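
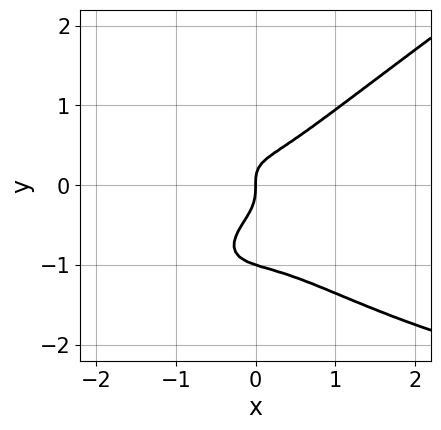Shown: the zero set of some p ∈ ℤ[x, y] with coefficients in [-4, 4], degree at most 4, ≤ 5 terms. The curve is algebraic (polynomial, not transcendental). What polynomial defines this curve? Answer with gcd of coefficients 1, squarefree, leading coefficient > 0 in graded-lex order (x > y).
First, the degree is 4 — the shape is more complex than any degree-3 curve.
Then, reading off the gridlines: among the integer gridlines, it crosses the y-axis at y ∈ {-1, 0}; it meets the x-axis at x = 0 (among the integer gridlines).
Finally, assembling these constraints gives the stated polynomial.

x^3*y - 3*y^4 + 3*x^3 - 3*y^3 + x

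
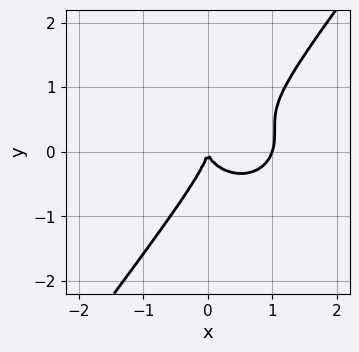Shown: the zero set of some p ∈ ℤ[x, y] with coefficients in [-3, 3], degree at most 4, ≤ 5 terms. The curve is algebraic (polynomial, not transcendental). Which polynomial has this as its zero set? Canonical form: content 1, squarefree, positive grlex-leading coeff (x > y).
3*x^3 - x^2*y + 3*x*y^2 - 3*y^3 - 3*x^2

deg p = 3. The shape is more complex than any degree-2 curve.
Observable constraints: among the integer gridlines, it crosses the x-axis at x ∈ {0, 1}; it crosses the y-axis at the gridline y = 0.
Solving for integer coefficients yields p as stated.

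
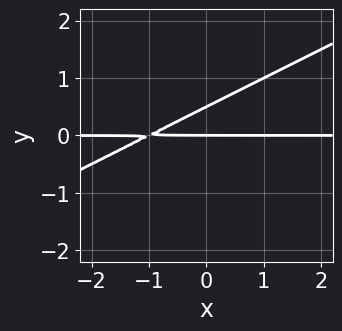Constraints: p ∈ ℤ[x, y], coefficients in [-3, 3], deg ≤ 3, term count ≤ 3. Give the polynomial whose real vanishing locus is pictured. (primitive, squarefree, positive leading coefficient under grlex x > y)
x*y - 2*y^2 + y

(a) The degree is 2 — a generic line meets the curve in up to 2 points.
(b) Observable constraints: the visible x-axis segment lies entirely on the curve; one y-axis crossing is at y = 0.
(c) Solving for integer coefficients yields p as stated.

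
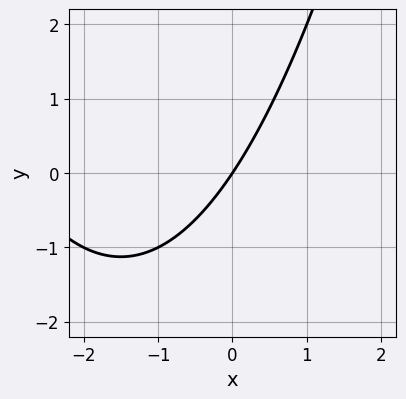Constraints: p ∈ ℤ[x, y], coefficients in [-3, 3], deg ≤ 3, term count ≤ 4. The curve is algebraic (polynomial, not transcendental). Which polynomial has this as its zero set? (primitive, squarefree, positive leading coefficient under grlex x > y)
First, deg p = 2.
Then, from the axis intercepts and sections: it meets the y-axis at y = 0 (among the integer gridlines); it meets the x-axis at x = 0 (among the integer gridlines).
Finally, together with the visible shape, these determine p as stated.

x^2 + 3*x - 2*y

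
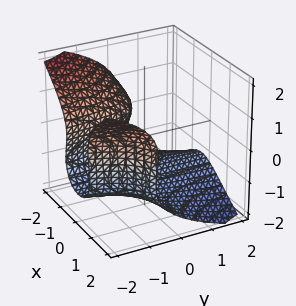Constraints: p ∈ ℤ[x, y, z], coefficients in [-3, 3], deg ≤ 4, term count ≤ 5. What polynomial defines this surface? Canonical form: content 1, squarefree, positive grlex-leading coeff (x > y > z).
2*x^2*y + 2*z^3 + 2*x - z + 2

Degree: a generic line meets the surface in up to 3 points, so deg p = 3.
Reading off the gridlines: it misses every integer gridline on the y-axis; it meets the x-axis at x = -1 (among the integer gridlines).
The integer polynomial consistent with all of this is the stated p.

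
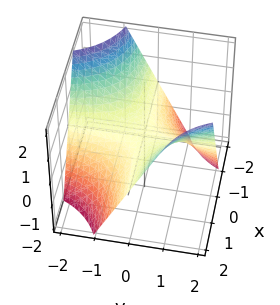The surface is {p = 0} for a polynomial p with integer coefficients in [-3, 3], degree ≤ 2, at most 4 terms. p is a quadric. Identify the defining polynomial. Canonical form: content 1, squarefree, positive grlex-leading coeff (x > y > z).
x*y - z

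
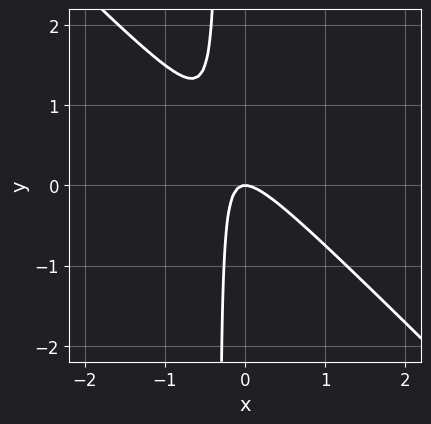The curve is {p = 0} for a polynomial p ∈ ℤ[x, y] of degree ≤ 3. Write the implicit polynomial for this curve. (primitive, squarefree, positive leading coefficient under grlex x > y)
3*x^2 + 3*x*y + y

The degree is 2 — no degree-1 curve has this shape.
Reading off the gridlines: it meets the x-axis at x = 0 (among the integer gridlines); it meets the y-axis at y = 0 (among the integer gridlines).
Putting this together gives p.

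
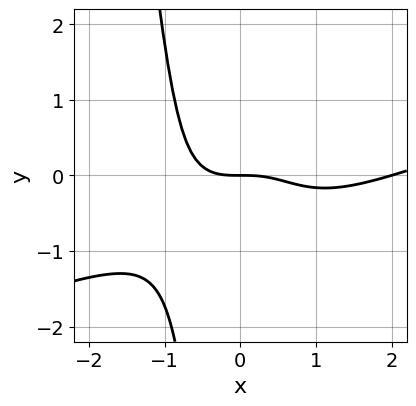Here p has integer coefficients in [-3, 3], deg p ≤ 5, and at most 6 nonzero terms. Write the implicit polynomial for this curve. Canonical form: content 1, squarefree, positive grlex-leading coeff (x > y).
x^4 - 3*x^3*y - 2*x^3 + x*y^2 - 3*y

deg p = 4. The shape is more complex than any degree-3 curve.
Observable constraints: it meets the y-axis at y = 0 (among the integer gridlines); the x-axis gridline crossings are at x ∈ {0, 2}.
Matching integer coefficients to the picture gives p.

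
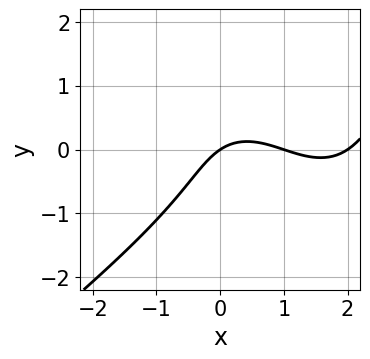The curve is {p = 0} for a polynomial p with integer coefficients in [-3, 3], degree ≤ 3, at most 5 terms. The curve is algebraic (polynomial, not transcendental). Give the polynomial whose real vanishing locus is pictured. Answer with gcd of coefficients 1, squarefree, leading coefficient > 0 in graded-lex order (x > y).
x^3 - 2*y^3 - 3*x^2 + 2*x - 3*y

1. Degree: no degree-2 curve has this shape, so deg p = 3.
2. Observable constraints: it meets the y-axis at y = 0 (among the integer gridlines); among the integer gridlines, it crosses the x-axis at x ∈ {0, 1, 2}.
3. Assembling these constraints gives the stated polynomial.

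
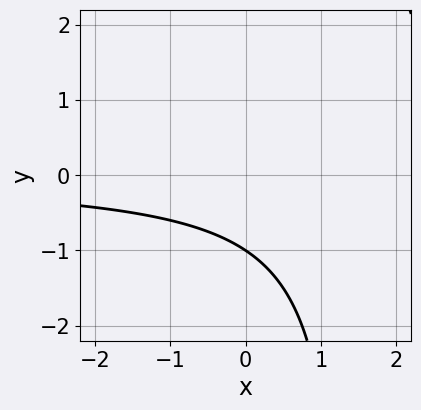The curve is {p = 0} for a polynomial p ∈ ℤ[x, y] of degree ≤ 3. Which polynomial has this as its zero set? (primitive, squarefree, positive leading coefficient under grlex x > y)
deg p = 2.
From the visible intercepts: it crosses the y-axis at the gridline y = -1; the curve avoids every integer x-axis point in the box.
The integer polynomial consistent with all of this is the stated p.

2*x*y - 3*y - 3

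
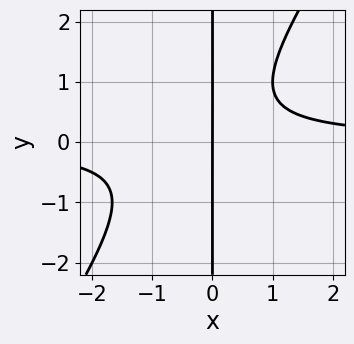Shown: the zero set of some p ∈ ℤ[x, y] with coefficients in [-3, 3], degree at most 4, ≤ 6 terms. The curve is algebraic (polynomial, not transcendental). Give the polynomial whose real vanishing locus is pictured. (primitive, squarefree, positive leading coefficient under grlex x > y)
3*x^2*y - 2*x*y^2 + x*y - 2*x

deg p = 3. A generic line meets the curve in up to 3 points.
Checking where it meets the axes: it meets the x-axis at x = 0 (among the integer gridlines); every point of the y-axis in the box is on the curve.
Matching integer coefficients to the picture gives p.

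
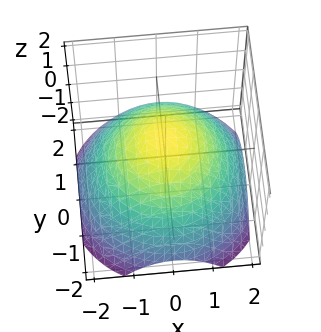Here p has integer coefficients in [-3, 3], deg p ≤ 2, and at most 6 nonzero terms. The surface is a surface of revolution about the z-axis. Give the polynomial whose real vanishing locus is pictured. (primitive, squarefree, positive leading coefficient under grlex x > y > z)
x^2 + y^2 + 2*z - 2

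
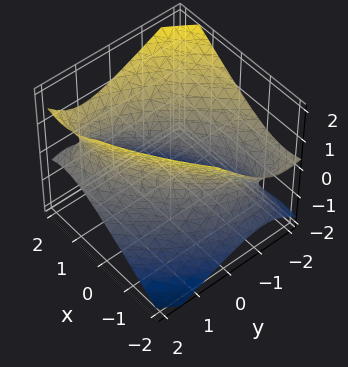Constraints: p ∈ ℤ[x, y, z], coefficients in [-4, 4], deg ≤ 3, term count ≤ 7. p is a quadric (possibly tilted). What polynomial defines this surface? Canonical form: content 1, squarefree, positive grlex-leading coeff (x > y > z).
2*x^2 - 3*x*y + 2*y^2 + 2*y*z - 3*z^2 - 3

(a) The degree is 2 — no degree-1 surface has this shape.
(b) From the visible intercepts: no z-intercept at any integer in the box.
(c) Matching integer coefficients to the picture gives p.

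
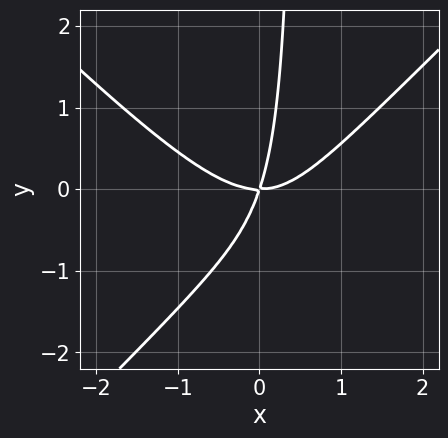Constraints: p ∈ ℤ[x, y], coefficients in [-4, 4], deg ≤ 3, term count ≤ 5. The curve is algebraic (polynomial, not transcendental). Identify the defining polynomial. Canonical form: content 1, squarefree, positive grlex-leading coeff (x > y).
The degree is 3 — a generic line meets the curve in up to 3 points.
From the visible intercepts: one x-axis crossing is at x = 0; it meets the y-axis at y = 0 (among the integer gridlines).
Assembling these constraints gives the stated polynomial.

2*x^3 - 2*x*y^2 - 3*x*y + y^2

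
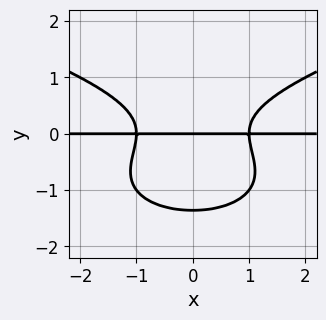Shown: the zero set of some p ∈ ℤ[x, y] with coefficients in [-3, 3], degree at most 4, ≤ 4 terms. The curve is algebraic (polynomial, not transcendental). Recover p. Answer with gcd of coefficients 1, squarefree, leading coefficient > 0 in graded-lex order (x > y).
(a) Degree: no degree-3 curve has this shape, so deg p = 4.
(b) Symmetries: mirror symmetry x ↦ −x ⇒ only even powers of x.
(c) Observable constraints: it meets the y-axis at y = 0 (among the integer gridlines); every point of the x-axis in the box is on the curve.
(d) Matching integer coefficients to the picture gives p.

3*y^4 - 2*x^2*y + 3*y^3 + 2*y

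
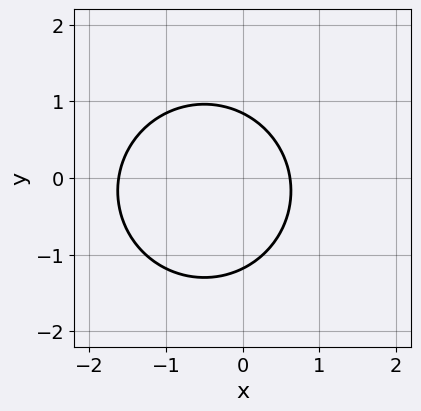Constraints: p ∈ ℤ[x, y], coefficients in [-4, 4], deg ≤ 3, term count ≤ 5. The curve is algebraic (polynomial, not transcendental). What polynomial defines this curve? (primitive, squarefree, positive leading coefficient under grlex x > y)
First, the degree is 2 — no degree-1 curve has this shape.
Finally, the integer polynomial consistent with all of this is the stated p.

3*x^2 + 3*y^2 + 3*x + y - 3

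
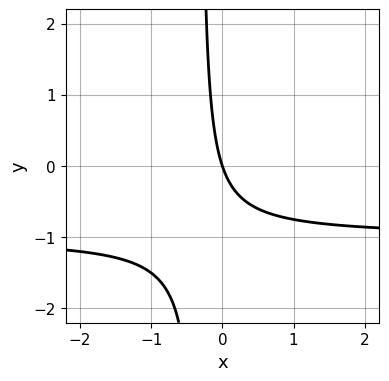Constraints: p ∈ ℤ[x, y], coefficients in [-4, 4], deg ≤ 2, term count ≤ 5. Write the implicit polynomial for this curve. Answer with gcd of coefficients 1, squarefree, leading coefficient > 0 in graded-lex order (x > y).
First, degree: the shape is more complex than any degree-1 curve, so deg p = 2.
Then, from the axis intercepts and sections: one y-axis crossing is at y = 0; it crosses the x-axis at the gridline x = 0.
Finally, fitting integer coefficients to these (and the overall shape) gives p.

3*x*y + 3*x + y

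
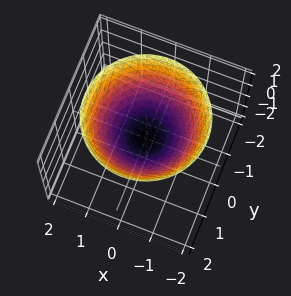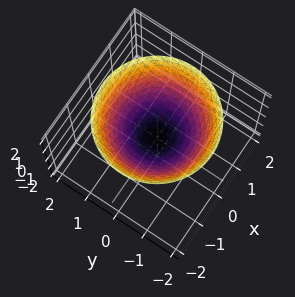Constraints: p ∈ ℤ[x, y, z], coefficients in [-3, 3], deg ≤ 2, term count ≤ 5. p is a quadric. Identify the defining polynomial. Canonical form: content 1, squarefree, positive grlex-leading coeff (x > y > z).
2*x^2 + 2*y^2 - 3*z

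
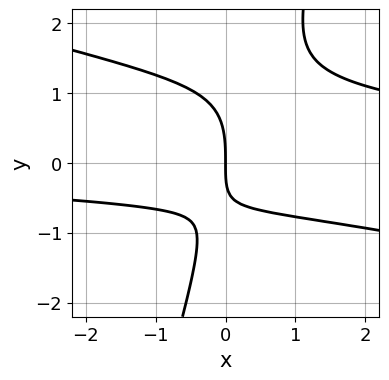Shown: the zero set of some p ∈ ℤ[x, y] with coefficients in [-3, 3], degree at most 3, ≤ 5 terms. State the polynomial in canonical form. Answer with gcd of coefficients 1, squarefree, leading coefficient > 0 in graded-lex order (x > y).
First, degree: the shape is more complex than any degree-2 curve, so deg p = 3.
Next, observable constraints: one x-axis crossing is at x = 0; one y-axis crossing is at y = 0.
Finally, fitting integer coefficients to these (and the overall shape) gives p.

x^2*y + 3*x*y^2 - y^3 - 2*x*y - 3*x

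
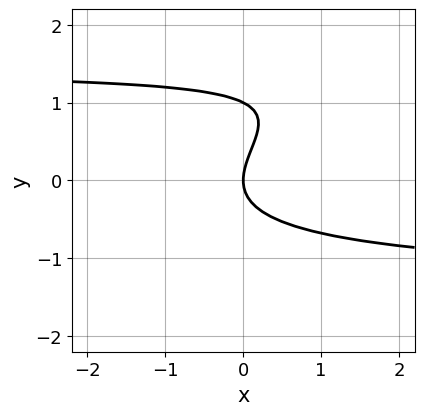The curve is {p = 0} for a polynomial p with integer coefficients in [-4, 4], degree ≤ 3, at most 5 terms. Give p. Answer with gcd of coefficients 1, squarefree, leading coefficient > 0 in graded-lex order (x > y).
(a) Degree: a generic line meets the curve in up to 3 points, so deg p = 3.
(b) From the visible intercepts: the y-axis gridline crossings are at y ∈ {0, 1}; it crosses the x-axis at the gridline x = 0.
(c) Assembling these constraints gives the stated polynomial.

x*y^2 - 2*y^3 + 2*y^2 - 2*x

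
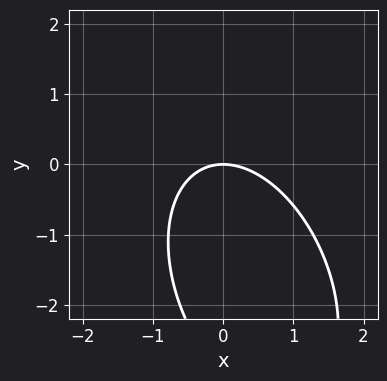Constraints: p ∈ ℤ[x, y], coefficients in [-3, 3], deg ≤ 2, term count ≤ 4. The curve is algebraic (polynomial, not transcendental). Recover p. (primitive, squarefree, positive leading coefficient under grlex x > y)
(a) The degree is 2 — a generic line meets the curve in up to 2 points.
(b) From the visible intercepts: it crosses the x-axis at the gridline x = 0; it meets the y-axis at y = 0 (among the integer gridlines).
(c) Together with the visible shape, these determine p as stated.

2*x^2 + x*y + y^2 + 3*y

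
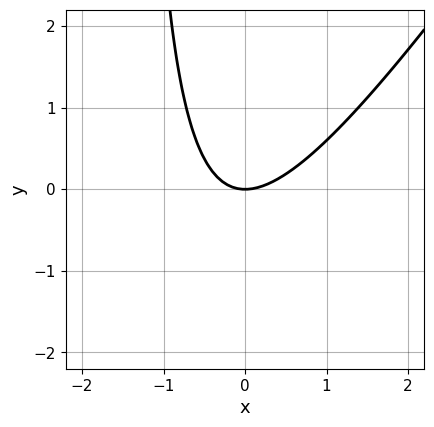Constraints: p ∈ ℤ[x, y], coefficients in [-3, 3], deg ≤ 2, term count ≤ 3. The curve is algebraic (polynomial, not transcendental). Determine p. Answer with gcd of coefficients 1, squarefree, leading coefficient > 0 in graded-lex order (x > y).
3*x^2 - 2*x*y - 3*y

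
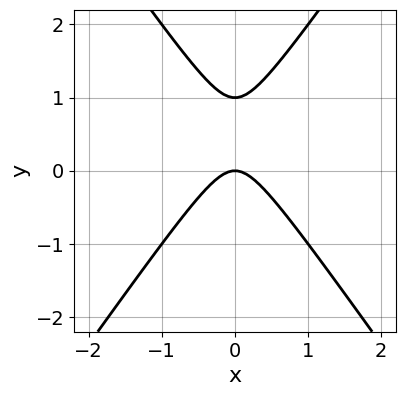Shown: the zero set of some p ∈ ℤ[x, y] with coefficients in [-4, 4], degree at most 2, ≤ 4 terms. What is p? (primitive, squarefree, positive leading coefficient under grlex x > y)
(a) The degree is 2 — a generic line meets the curve in up to 2 points.
(b) Symmetries: the x ↦ −x reflection is a symmetry, so x appears only in even powers.
(c) Reading off the gridlines: it meets the x-axis at x = 0 (among the integer gridlines); among the integer gridlines, it crosses the y-axis at y ∈ {0, 1}.
(d) Matching integer coefficients to the picture gives p.

2*x^2 - y^2 + y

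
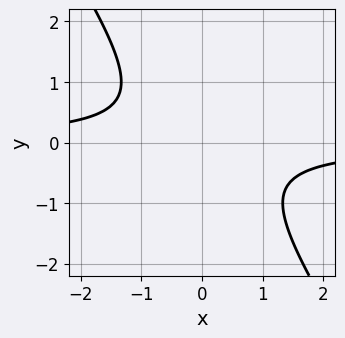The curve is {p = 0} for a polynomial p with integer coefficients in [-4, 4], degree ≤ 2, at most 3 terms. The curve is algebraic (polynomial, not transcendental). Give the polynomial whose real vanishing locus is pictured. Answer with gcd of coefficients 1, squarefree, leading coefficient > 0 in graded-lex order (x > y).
3*x*y + 2*y^2 + 2

1. Degree: no degree-1 curve has this shape, so deg p = 2.
2. From the axis intercepts and sections: no y-intercept at any integer in the box; it misses every integer gridline on the x-axis.
3. Matching integer coefficients to the picture gives p.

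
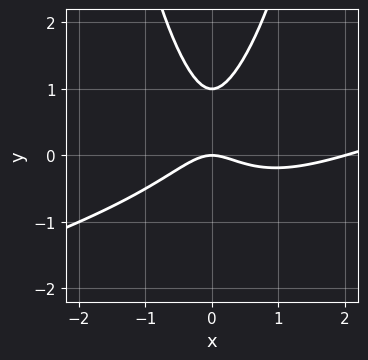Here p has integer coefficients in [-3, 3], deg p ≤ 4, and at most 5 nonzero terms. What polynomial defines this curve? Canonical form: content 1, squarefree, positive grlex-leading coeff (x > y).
x^3 - 3*x^2*y - 2*x^2 + 2*y^2 - 2*y

First, deg p = 3. The shape is more complex than any degree-2 curve.
Then, reading off the gridlines: among the integer gridlines, it crosses the x-axis at x ∈ {0, 2}; the y-axis gridline crossings are at y ∈ {0, 1}.
Finally, putting this together gives p.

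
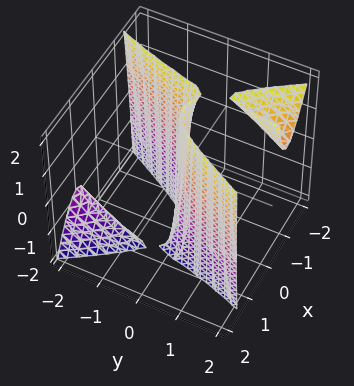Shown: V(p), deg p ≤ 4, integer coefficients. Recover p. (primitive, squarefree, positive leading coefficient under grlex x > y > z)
3*x^3 + x^2*z - x*y^2 - x*y*z - 2*y

First, there are 3 components. Treating them together as one polynomial.
Next, the degree is 3 — no degree-2 surface has this shape.
Then, reading off the gridlines: it crosses the y-axis at the gridline y = 0; it meets the x-axis at x = 0 (among the integer gridlines); the visible z-axis segment lies entirely on the surface.
Finally, matching integer coefficients to the picture gives p.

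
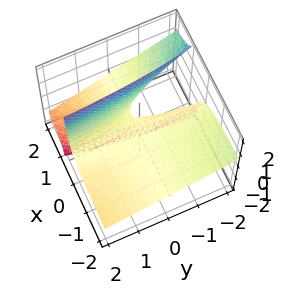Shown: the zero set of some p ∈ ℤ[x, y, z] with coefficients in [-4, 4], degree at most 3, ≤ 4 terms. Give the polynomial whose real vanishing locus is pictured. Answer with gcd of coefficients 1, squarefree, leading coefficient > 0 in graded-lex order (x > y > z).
First, degree: a generic line meets the surface in up to 2 points, so deg p = 2.
Next, from the visible intercepts: the visible x-axis segment lies entirely on the surface; it meets the z-axis at z = 0 (among the integer gridlines); the visible y-axis segment lies entirely on the surface.
Finally, the integer polynomial consistent with all of this is the stated p.

x*y + 3*x*z - 2*z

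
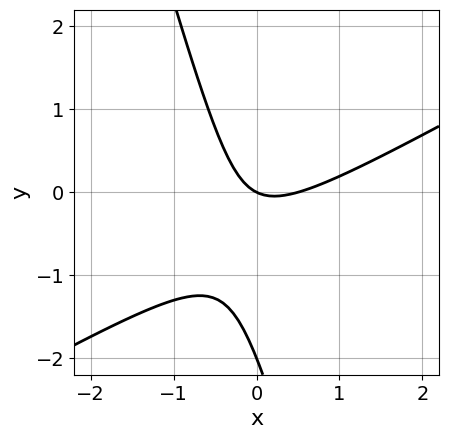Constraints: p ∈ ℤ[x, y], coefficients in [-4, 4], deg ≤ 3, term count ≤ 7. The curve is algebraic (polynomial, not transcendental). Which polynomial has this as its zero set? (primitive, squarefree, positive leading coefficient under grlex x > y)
(a) Degree: a generic line meets the curve in up to 2 points, so deg p = 2.
(b) Reading off the gridlines: the y-axis gridline crossings are at y ∈ {-2, 0}; it meets the x-axis at x = 0 (among the integer gridlines).
(c) The integer polynomial consistent with all of this is the stated p.

2*x^2 - 3*x*y - y^2 - x - 2*y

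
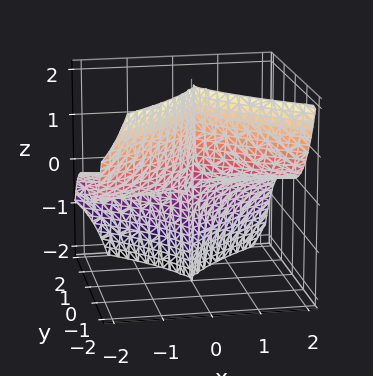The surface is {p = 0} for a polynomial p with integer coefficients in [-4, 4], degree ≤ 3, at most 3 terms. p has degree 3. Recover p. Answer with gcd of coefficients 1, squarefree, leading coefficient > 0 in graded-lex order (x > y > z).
1. Degree: the shape is more complex than any degree-2 surface, so deg p = 3.
2. Against the integer gridlines: it meets the y-axis at y = 0 (among the integer gridlines); the visible x-axis segment lies entirely on the surface; every point of the z-axis in the box is on the surface.
3. Together with the visible shape, these determine p as stated.

3*x^2*z + 2*y^3 + x*y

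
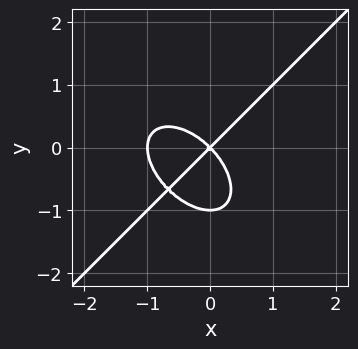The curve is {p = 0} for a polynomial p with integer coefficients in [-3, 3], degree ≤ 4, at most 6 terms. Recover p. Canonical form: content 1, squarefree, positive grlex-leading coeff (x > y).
x^3 - y^3 + x^2 - y^2

First, degree: the shape is more complex than any degree-2 curve, so deg p = 3.
Then, checking where it meets the axes: the x-axis gridline crossings are at x ∈ {-1, 0}; among the integer gridlines, it crosses the y-axis at y ∈ {-1, 0}.
Finally, matching integer coefficients to the picture gives p.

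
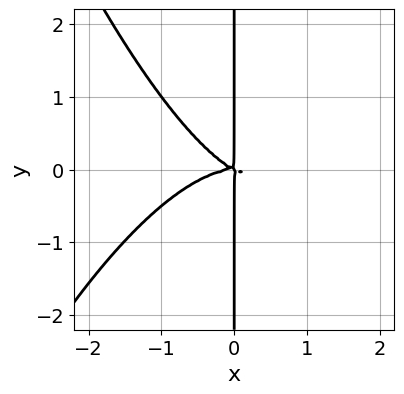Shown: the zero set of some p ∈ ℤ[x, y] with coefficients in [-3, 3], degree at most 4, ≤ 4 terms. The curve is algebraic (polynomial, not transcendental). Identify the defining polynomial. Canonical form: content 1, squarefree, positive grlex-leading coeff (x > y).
x^4 + x^2*y + 2*x*y^2

(a) deg p = 4. No degree-3 curve has this shape.
(b) From the visible intercepts: the visible y-axis segment lies entirely on the curve.
(c) Matching integer coefficients to the picture gives p.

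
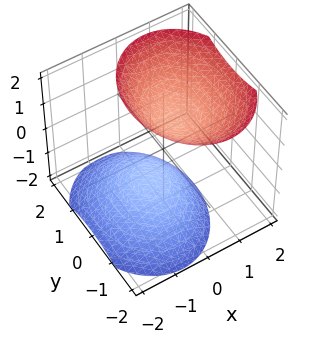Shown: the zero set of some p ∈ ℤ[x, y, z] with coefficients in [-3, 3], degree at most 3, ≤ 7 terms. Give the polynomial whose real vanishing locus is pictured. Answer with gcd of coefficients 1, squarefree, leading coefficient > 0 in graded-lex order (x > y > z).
3*x^2 - 2*x*z + 2*y^2 - 2*z^2 + 2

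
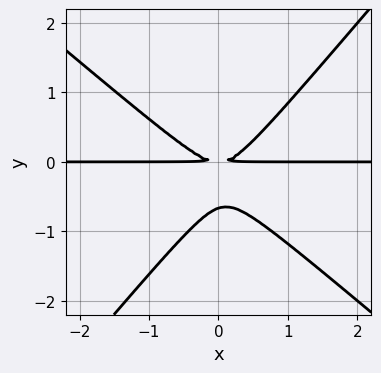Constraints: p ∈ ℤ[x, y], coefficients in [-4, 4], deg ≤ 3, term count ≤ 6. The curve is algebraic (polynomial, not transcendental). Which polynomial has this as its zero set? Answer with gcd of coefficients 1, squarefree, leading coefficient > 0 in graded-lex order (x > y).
The degree is 3 — a generic line meets the curve in up to 3 points.
From the visible intercepts: the visible x-axis segment lies entirely on the curve.
Fitting integer coefficients to these (and the overall shape) gives p.

3*x^2*y + x*y^2 - 3*y^3 - 2*y^2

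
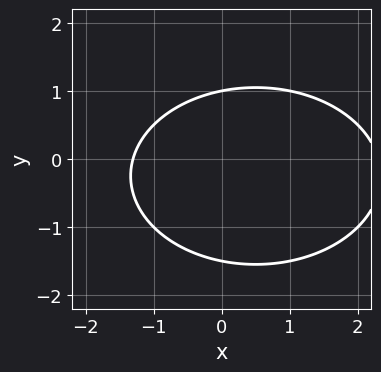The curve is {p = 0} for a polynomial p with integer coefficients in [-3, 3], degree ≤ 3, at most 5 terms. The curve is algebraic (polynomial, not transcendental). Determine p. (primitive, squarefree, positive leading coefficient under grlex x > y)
First, deg p = 2.
Next, reading off the gridlines: it crosses the y-axis at the gridline y = 1.
Finally, assembling these constraints gives the stated polynomial.

x^2 + 2*y^2 - x + y - 3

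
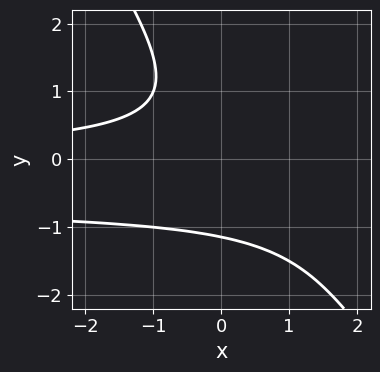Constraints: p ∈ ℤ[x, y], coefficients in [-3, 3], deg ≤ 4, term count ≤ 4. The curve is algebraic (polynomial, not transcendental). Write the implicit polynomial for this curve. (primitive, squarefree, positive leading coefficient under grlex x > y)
First, the degree is 3 — the shape is more complex than any degree-2 curve.
Then, reading off the gridlines: the curve avoids every integer x-axis point in the box.
Finally, assembling these constraints gives the stated polynomial.

3*x*y^2 + 2*y^3 + 2*x*y + 3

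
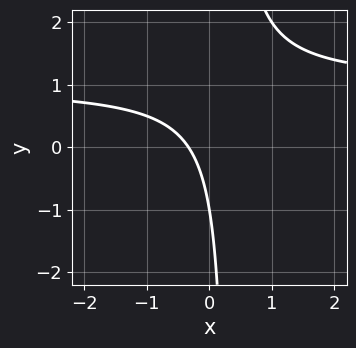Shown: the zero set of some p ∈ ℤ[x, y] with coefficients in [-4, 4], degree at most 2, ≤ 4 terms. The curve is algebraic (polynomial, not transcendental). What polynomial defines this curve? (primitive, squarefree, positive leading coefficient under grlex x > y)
Degree: a generic line meets the curve in up to 2 points, so deg p = 2.
From the axis intercepts and sections: it meets the y-axis at y = -1 (among the integer gridlines).
Putting this together gives p.

3*x*y - 3*x - y - 1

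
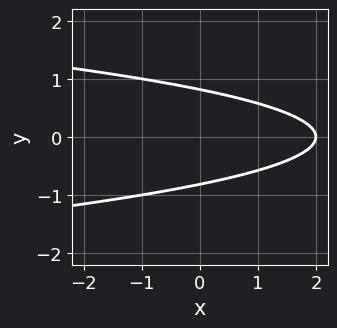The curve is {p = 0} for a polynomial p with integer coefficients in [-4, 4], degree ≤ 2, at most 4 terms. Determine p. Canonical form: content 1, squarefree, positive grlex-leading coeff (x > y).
(a) deg p = 2. The shape is more complex than any degree-1 curve.
(b) Symmetries: it's symmetric under y → −y, forcing even powers of y.
(c) From the axis intercepts and sections: it meets the x-axis at x = 2 (among the integer gridlines).
(d) Fitting integer coefficients to these (and the overall shape) gives p.

3*y^2 + x - 2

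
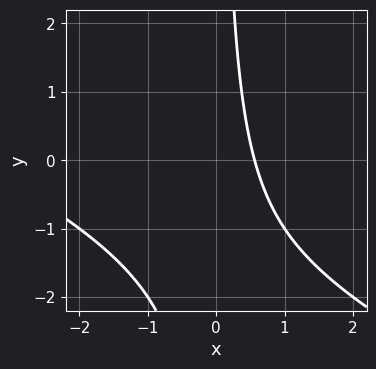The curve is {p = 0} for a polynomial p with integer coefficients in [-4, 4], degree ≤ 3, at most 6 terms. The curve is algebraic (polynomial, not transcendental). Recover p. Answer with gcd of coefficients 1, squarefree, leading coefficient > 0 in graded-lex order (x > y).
1. deg p = 2.
2. From the visible intercepts: the curve avoids every integer y-axis point in the box.
3. Solving for integer coefficients yields p as stated.

x^2 + 2*x*y + 3*x - 2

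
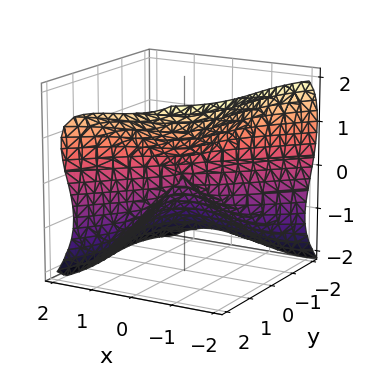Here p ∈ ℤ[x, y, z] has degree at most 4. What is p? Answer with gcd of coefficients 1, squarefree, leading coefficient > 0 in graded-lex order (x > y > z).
2*x^3 - 2*x^2*z - 2*y^3 + 3*z^3 + 2*x*y

First, deg p = 3. No degree-2 surface has this shape.
Then, observable constraints: it meets the x-axis at x = 0 (among the integer gridlines); one z-axis crossing is at z = 0.
Finally, solving for integer coefficients yields p as stated.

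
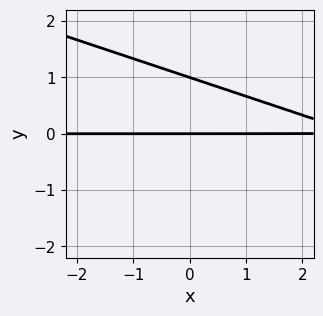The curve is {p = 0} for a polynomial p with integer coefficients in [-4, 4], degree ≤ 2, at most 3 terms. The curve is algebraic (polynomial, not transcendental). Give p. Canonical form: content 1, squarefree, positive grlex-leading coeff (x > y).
1. The degree is 2 — the shape is more complex than any degree-1 curve.
2. Observable constraints: among the integer gridlines, it crosses the y-axis at y ∈ {0, 1}; every point of the x-axis in the box is on the curve.
3. Fitting integer coefficients to these (and the overall shape) gives p.

x*y + 3*y^2 - 3*y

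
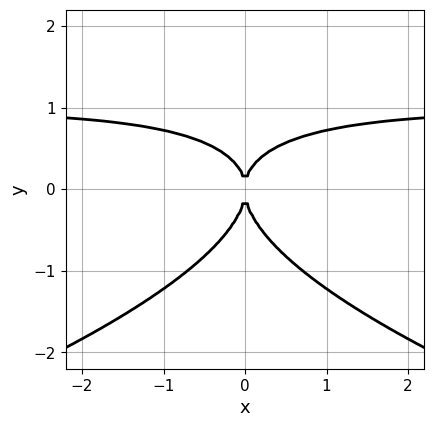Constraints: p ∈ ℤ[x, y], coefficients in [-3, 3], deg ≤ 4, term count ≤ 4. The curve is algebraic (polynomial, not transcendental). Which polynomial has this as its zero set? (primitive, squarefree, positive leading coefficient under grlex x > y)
First, the degree is 4 — no degree-3 curve has this shape.
Next, symmetries: it's symmetric under x → −x, forcing even powers of x.
Then, against the integer gridlines: it meets the y-axis at y = 0 (among the integer gridlines); it crosses the x-axis at the gridline x = 0.
Finally, solving for integer coefficients yields p as stated.

y^4 + x^2*y - x^2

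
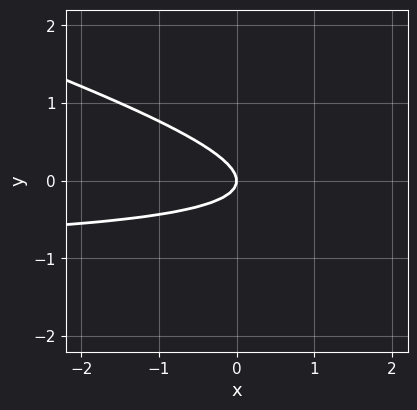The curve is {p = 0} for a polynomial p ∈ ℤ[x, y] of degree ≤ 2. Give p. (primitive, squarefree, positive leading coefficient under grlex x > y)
x*y + 3*y^2 + x

Degree: no degree-1 curve has this shape, so deg p = 2.
Observable constraints: it crosses the y-axis at the gridline y = 0; it meets the x-axis at x = 0 (among the integer gridlines).
The integer polynomial consistent with all of this is the stated p.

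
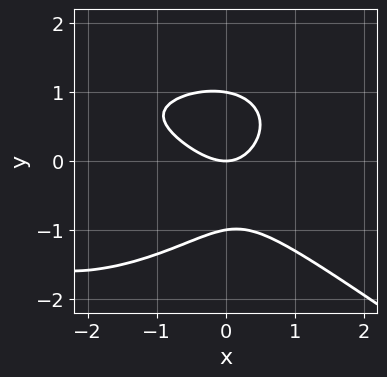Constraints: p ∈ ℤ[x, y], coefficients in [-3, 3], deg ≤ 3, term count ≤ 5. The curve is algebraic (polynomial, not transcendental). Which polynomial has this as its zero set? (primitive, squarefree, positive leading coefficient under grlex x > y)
First, the degree is 3 — no degree-2 curve has this shape.
Then, reading off the gridlines: among the integer gridlines, it crosses the y-axis at y ∈ {-1, 0, 1}; one x-axis crossing is at x = 0.
Finally, fitting integer coefficients to these (and the overall shape) gives p.

x^3 + 3*y^3 + 3*x^2 + x*y - 3*y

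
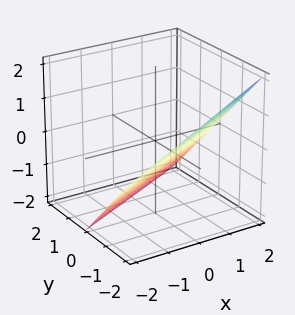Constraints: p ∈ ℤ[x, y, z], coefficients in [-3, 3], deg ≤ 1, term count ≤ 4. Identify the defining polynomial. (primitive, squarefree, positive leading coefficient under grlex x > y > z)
1. deg p = 1.
2. From the visible intercepts: one z-axis crossing is at z = -1; one y-axis crossing is at y = -1; it meets the x-axis at x = 2 (among the integer gridlines).
3. Assembling these constraints gives the stated polynomial.

x - 2*y - 2*z - 2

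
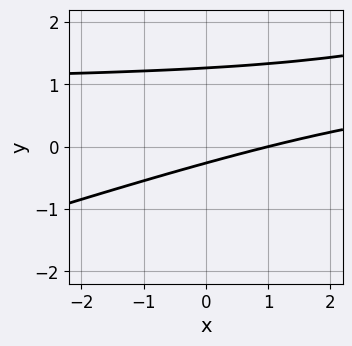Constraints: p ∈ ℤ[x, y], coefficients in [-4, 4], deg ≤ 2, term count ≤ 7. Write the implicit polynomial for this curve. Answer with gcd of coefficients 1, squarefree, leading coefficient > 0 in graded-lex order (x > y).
x*y - 3*y^2 - x + 3*y + 1

(a) The degree is 2 — a generic line meets the curve in up to 2 points.
(b) Against the integer gridlines: one x-axis crossing is at x = 1.
(c) Putting this together gives p.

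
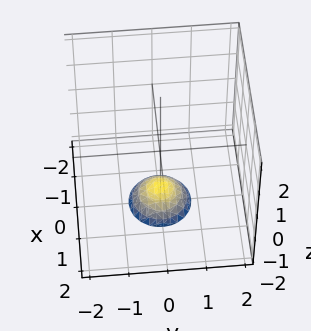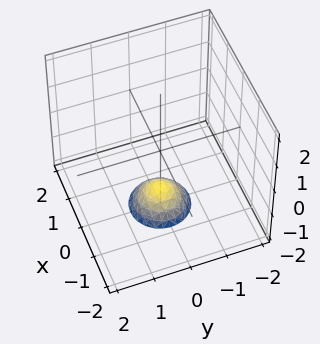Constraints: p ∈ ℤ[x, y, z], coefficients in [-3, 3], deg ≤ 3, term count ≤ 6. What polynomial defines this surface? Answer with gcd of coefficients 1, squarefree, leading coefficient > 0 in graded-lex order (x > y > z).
2*x^2 + 2*y^2 + 2*z + 3

1. The degree is 2 — a generic line meets the surface in up to 2 points.
2. By symmetry, the surface is invariant under rotation about z: p = q(x² + y², z).
3. Checking where it meets the axes: the surface avoids every integer y-axis point in the box; a circular section at z = -2 has radius between 0 and 1; no x-intercept at any integer in the box.
4. Matching integer coefficients to the picture gives p.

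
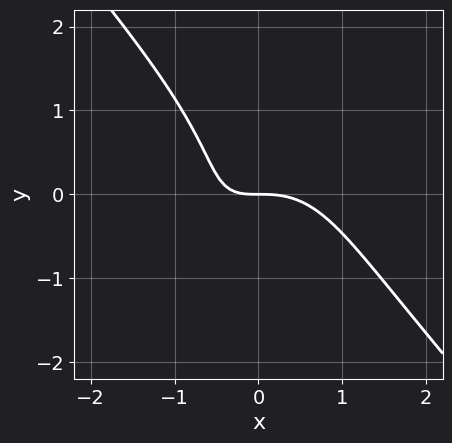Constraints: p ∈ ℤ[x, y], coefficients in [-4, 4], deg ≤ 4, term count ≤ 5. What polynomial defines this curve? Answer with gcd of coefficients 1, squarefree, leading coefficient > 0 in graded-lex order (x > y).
3*x^3 + 2*y^3 + 3*x*y + 3*y

deg p = 3.
Checking where it meets the axes: it meets the y-axis at y = 0 (among the integer gridlines); it meets the x-axis at x = 0 (among the integer gridlines).
Together with the visible shape, these determine p as stated.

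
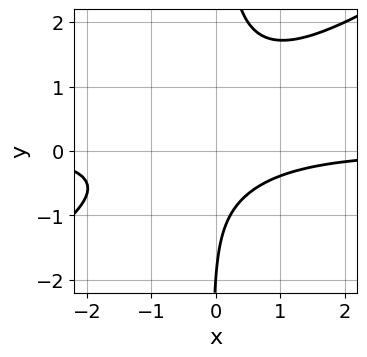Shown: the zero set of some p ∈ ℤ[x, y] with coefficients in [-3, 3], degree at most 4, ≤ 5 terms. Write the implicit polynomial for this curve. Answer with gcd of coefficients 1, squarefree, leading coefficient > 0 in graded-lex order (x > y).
2*x^2*y - 3*x*y^2 + x*y + y + 2

(a) Degree: the shape is more complex than any degree-2 curve, so deg p = 3.
(b) Reading off the gridlines: no x-intercept at any integer in the box; one y-axis crossing is at y = -2.
(c) Putting this together gives p.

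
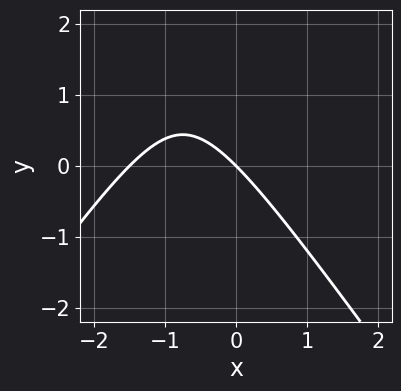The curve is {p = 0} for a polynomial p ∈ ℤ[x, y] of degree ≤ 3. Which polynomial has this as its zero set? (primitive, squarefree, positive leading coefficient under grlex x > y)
2*x^2 - y^2 + 3*x + 3*y

(a) Degree: a generic line meets the curve in up to 2 points, so deg p = 2.
(b) Reading off the gridlines: it crosses the x-axis at the gridline x = 0; it meets the y-axis at y = 0 (among the integer gridlines).
(c) Together with the visible shape, these determine p as stated.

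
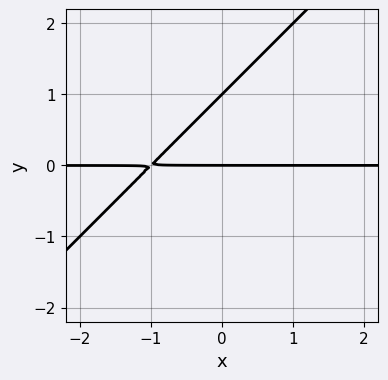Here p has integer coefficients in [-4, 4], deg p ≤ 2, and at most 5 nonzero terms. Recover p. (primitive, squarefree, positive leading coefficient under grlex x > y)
First, deg p = 2. A generic line meets the curve in up to 2 points.
Next, observable constraints: the visible x-axis segment lies entirely on the curve; the y-axis gridline crossings are at y ∈ {0, 1}.
Finally, assembling these constraints gives the stated polynomial.

x*y - y^2 + y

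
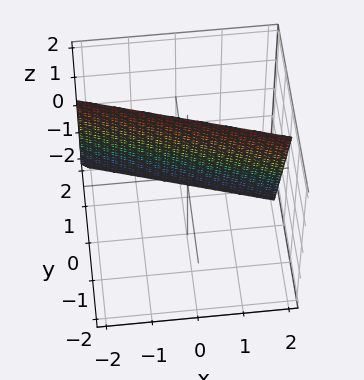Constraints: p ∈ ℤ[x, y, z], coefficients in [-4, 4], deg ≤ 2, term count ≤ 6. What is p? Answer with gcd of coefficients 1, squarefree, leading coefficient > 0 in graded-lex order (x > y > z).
x + 3*y + z - 2

1. deg p = 1.
2. From the visible intercepts: it meets the z-axis at z = 2 (among the integer gridlines); one x-axis crossing is at x = 2.
3. Putting this together gives p.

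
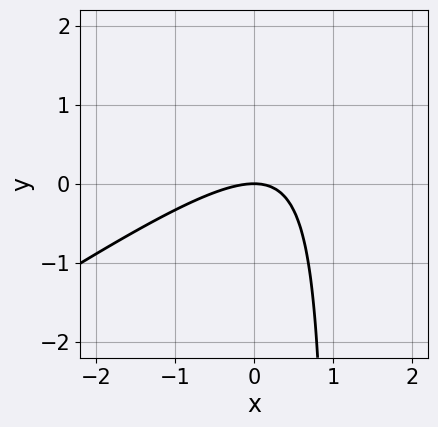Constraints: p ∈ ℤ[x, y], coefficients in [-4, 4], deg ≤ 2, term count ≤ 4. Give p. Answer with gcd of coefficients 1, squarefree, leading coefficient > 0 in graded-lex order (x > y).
Degree: no degree-1 curve has this shape, so deg p = 2.
Checking where it meets the axes: it meets the x-axis at x = 0 (among the integer gridlines); one y-axis crossing is at y = 0.
The integer polynomial consistent with all of this is the stated p.

2*x^2 - 3*x*y + 3*y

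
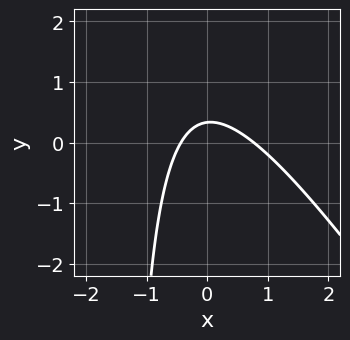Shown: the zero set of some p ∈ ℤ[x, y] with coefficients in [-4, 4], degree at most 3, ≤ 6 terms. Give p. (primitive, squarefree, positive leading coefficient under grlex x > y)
3*x^2 + 2*x*y - x + 3*y - 1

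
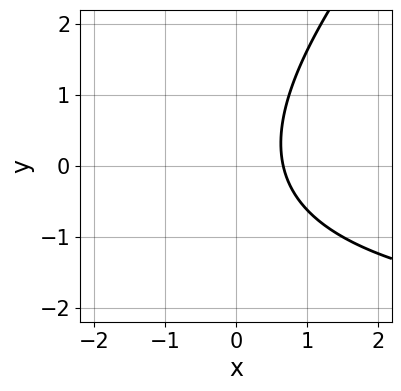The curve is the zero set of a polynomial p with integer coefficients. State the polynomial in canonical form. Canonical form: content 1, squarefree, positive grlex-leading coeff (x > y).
x*y - y^2 + 3*x - 2

1. Degree: a generic line meets the curve in up to 2 points, so deg p = 2.
2. Observable constraints: the curve avoids every integer y-axis point in the box.
3. Solving for integer coefficients yields p as stated.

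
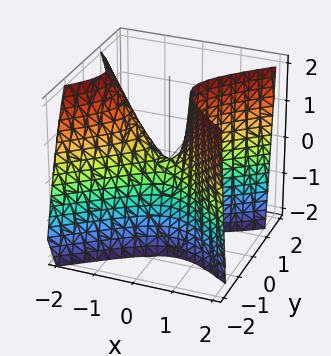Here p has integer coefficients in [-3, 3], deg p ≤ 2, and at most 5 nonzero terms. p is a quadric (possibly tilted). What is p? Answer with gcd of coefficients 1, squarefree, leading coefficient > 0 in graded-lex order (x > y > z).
2*x^2 + x*z - 3*y^2 - z

(a) The degree is 2 — a generic line meets the surface in up to 2 points.
(b) Observable constraints: it crosses the z-axis at the gridline z = 0; it meets the x-axis at x = 0 (among the integer gridlines); one y-axis crossing is at y = 0.
(c) Fitting integer coefficients to these (and the overall shape) gives p.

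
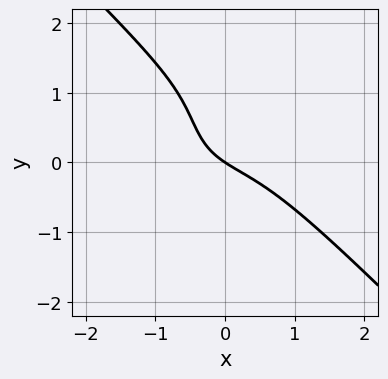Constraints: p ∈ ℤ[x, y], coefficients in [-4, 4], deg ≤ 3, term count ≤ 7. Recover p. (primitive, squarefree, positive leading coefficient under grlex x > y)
2*x^3 + 2*y^3 - 3*y^2 + 2*x + 3*y

(a) The degree is 3 — the shape is more complex than any degree-2 curve.
(b) From the visible intercepts: it crosses the y-axis at the gridline y = 0; it meets the x-axis at x = 0 (among the integer gridlines).
(c) Fitting integer coefficients to these (and the overall shape) gives p.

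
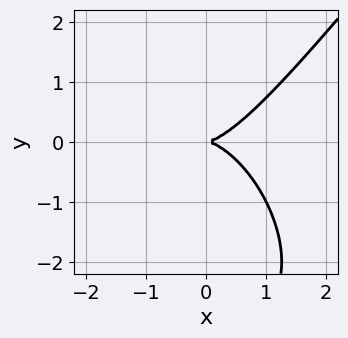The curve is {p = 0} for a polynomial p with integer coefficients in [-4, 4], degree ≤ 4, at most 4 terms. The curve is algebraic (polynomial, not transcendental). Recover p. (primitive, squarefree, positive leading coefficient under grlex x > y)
2*x^3 - y^3 - 3*y^2

First, the degree is 3 — the shape is more complex than any degree-2 curve.
Next, checking where it meets the axes: one y-axis crossing is at y = 0; it crosses the x-axis at the gridline x = 0.
Finally, together with the visible shape, these determine p as stated.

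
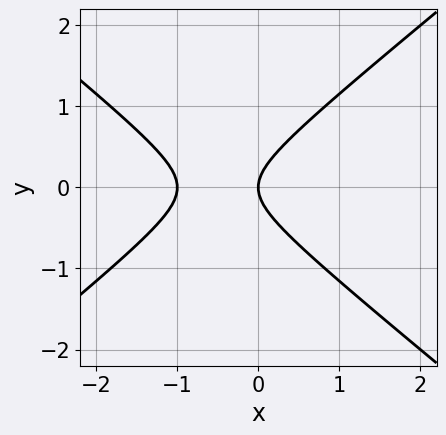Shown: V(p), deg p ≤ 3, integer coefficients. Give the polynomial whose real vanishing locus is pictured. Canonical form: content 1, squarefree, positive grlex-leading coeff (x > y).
First, degree: a generic line meets the curve in up to 2 points, so deg p = 2.
Then, symmetries: mirror symmetry y ↦ −y ⇒ only even powers of y.
Then, observable constraints: one y-axis crossing is at y = 0; the x-axis gridline crossings are at x ∈ {-1, 0}.
Finally, the integer polynomial consistent with all of this is the stated p.

2*x^2 - 3*y^2 + 2*x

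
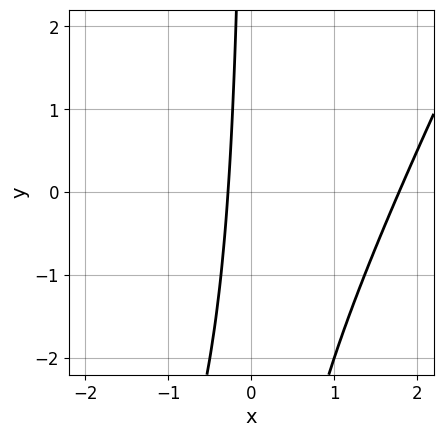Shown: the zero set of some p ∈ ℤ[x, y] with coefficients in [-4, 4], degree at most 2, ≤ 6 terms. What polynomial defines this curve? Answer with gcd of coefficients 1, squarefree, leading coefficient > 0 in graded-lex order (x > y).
2*x^2 - x*y - 3*x - 1

1. deg p = 2.
2. Reading off the gridlines: it misses every integer gridline on the y-axis.
3. Putting this together gives p.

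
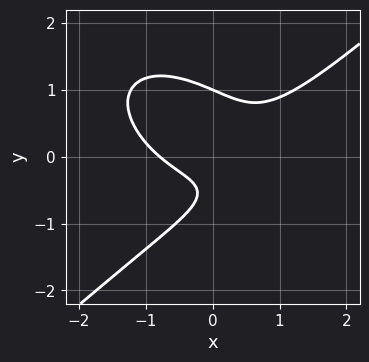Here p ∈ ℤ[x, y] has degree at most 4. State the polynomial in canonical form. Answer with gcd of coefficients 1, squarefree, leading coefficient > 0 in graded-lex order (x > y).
2*x^3 - 3*y^3 - 3*x*y + 2*y + 1

Degree: no degree-2 curve has this shape, so deg p = 3.
Reading off the gridlines: it crosses the y-axis at the gridline y = 1.
Fitting integer coefficients to these (and the overall shape) gives p.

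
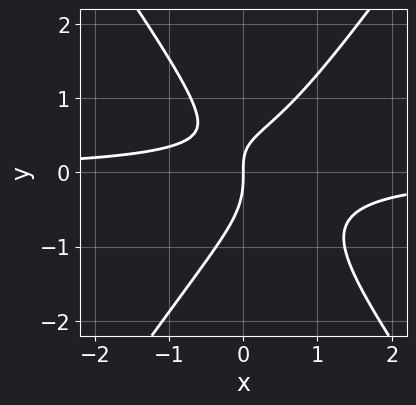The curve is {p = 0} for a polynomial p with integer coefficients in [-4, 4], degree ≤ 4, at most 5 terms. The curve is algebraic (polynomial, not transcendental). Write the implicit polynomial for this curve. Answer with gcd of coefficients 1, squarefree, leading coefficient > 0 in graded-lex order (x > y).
2*x^2*y - y^3 - x*y + x

(a) deg p = 3.
(b) Observable constraints: it crosses the y-axis at the gridline y = 0; one x-axis crossing is at x = 0.
(c) These observations pin down the coefficients.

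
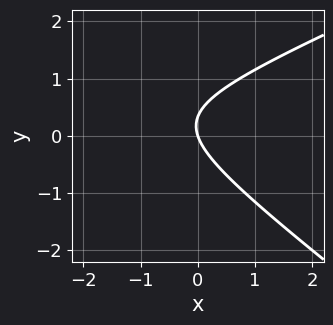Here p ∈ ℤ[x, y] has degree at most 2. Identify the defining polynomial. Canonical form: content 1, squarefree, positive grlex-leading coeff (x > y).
x^2 - x*y - 3*y^2 + 3*x + y

Degree: the shape is more complex than any degree-1 curve, so deg p = 2.
From the axis intercepts and sections: it meets the x-axis at x = 0 (among the integer gridlines); it crosses the y-axis at the gridline y = 0.
Matching integer coefficients to the picture gives p.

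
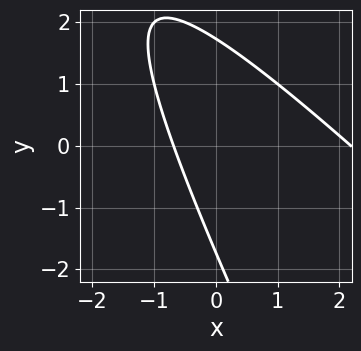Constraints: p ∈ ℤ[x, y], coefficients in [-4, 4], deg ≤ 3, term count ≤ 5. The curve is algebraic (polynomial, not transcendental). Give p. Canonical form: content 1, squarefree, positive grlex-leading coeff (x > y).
First, the degree is 2 — a generic line meets the curve in up to 2 points.
Finally, solving for integer coefficients yields p as stated.

2*x^2 + 3*x*y + y^2 - 3*x - 3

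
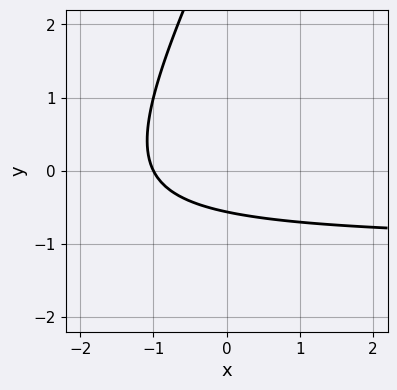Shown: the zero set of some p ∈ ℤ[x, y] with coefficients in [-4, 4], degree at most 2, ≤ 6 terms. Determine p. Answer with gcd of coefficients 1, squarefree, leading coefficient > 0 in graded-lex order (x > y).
2*x*y - y^2 + 2*x + 3*y + 2

First, the degree is 2 — a generic line meets the curve in up to 2 points.
Next, from the axis intercepts and sections: one x-axis crossing is at x = -1.
Finally, matching integer coefficients to the picture gives p.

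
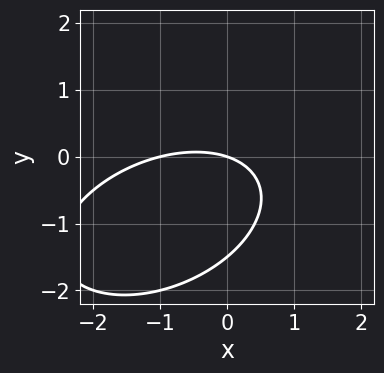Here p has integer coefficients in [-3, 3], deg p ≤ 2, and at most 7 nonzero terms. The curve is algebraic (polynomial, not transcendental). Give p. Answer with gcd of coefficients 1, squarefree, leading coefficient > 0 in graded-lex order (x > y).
1. The degree is 2 — no degree-1 curve has this shape.
2. From the visible intercepts: it crosses the y-axis at the gridline y = 0; the x-axis gridline crossings are at x ∈ {-1, 0}.
3. Assembling these constraints gives the stated polynomial.

x^2 - x*y + 2*y^2 + x + 3*y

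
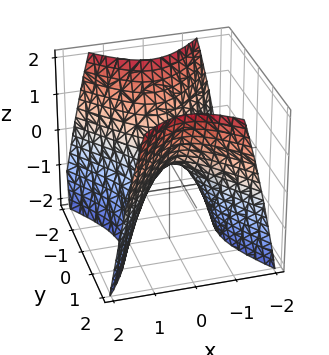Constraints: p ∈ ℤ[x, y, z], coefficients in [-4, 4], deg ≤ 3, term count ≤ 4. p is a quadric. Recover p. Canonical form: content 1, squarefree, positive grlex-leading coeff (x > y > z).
3*x^2 - 2*y^2 + 2*z

(a) The degree is 2 — a hyperbolic paraboloid; a quadric.
(b) Symmetries: the x ↦ −x reflection is a symmetry, so x appears only in even powers; it's symmetric under y → −y, forcing even powers of y.
(c) Checking where it meets the axes: it meets the x-axis at x = 0 (among the integer gridlines); it meets the z-axis at z = 0 (among the integer gridlines).
(d) Putting this together gives p.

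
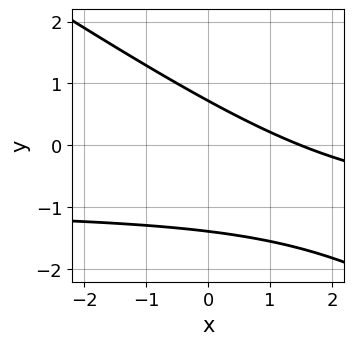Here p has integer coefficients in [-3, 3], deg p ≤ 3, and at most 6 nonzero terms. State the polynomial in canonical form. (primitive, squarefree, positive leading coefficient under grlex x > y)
2*x*y + 3*y^2 + 2*x + 2*y - 3

(a) Degree: no degree-1 curve has this shape, so deg p = 2.
(b) Matching integer coefficients to the picture gives p.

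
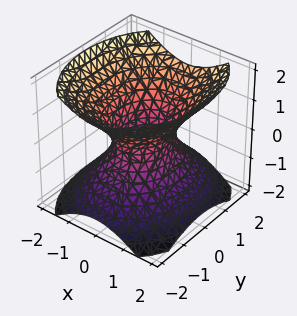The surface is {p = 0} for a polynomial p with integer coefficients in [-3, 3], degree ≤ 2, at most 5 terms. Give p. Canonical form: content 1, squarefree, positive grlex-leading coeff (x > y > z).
3*x^2 + 2*y^2 - 3*z^2 - 2

(a) Degree: one connected sheet with a waist; a quadric, so deg p = 2.
(b) Symmetries: the x ↦ −x reflection is a symmetry, so x appears only in even powers; mirror symmetry z ↦ −z ⇒ only even powers of z; mirror symmetry y ↦ −y ⇒ only even powers of y.
(c) Reading off the gridlines: among the integer gridlines, it crosses the y-axis at y ∈ {-1, 1}; no z-intercept at any integer in the box.
(d) Assembling these constraints gives the stated polynomial.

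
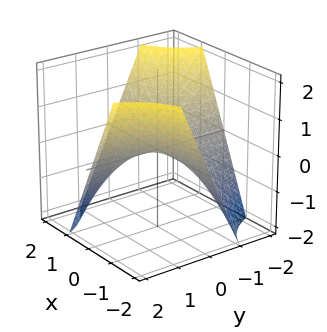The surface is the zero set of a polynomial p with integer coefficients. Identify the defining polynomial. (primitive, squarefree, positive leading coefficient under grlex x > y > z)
(a) Degree: a saddle surface; a quadric, so deg p = 2.
(b) Reading off the gridlines: the visible x-axis segment lies entirely on the surface; every point of the y-axis in the box is on the surface; it meets the z-axis at z = 0 (among the integer gridlines).
(c) Together with the visible shape, these determine p as stated.

x*y + z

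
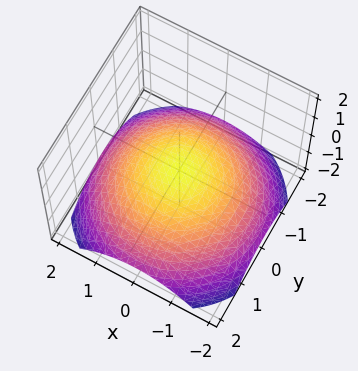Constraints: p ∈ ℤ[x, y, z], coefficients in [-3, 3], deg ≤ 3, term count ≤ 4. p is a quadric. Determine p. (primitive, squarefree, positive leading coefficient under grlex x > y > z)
Degree: a single bowl opening along one axis; a quadric, so deg p = 2.
Symmetries: the surface is invariant under rotation about z: p = q(x² + y², z).
Observable constraints: one x-axis crossing is at x = 0; a circular section at z = -1 has radius between 1 and 2.
Fitting integer coefficients to these (and the overall shape) gives p.

x^2 + y^2 + 3*z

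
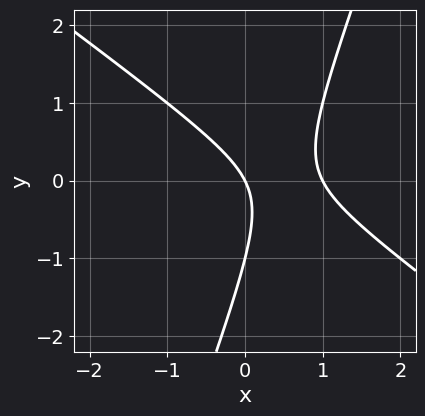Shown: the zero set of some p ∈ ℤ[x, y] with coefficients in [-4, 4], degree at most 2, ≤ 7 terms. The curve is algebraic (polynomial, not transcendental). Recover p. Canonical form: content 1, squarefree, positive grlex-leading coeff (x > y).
2*x^2 + 2*x*y - y^2 - 2*x - y

deg p = 2.
From the axis intercepts and sections: among the integer gridlines, it crosses the y-axis at y ∈ {-1, 0}; among the integer gridlines, it crosses the x-axis at x ∈ {0, 1}.
Putting this together gives p.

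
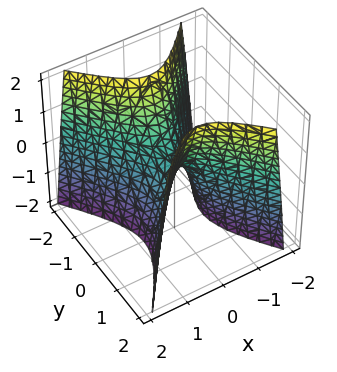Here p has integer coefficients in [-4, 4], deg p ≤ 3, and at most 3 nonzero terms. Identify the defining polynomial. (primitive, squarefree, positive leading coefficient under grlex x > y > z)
First, deg p = 2. A hyperbolic paraboloid; a quadric.
Next, symmetries: it's symmetric under x → −x, forcing even powers of x; mirror symmetry y ↦ −y ⇒ only even powers of y.
Then, against the integer gridlines: one x-axis crossing is at x = 0; one y-axis crossing is at y = 0; it meets the z-axis at z = 0 (among the integer gridlines).
Finally, fitting integer coefficients to these (and the overall shape) gives p.

3*x^2 - 2*y^2 + z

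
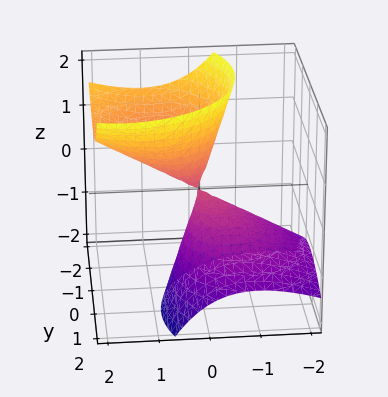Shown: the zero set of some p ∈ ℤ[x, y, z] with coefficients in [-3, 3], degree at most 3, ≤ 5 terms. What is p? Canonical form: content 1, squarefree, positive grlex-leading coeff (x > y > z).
2*x^2 - 3*x*z + 2*y^2 + 2*y*z - z^2

First, I count 2 distinct pieces. They look like related sheets of one shape, so recover p as a whole.
Next, deg p = 2. No degree-1 surface has this shape.
Next, reading off the gridlines: it crosses the z-axis at the gridline z = 0; it meets the x-axis at x = 0 (among the integer gridlines); it meets the y-axis at y = 0 (among the integer gridlines).
Finally, the integer polynomial consistent with all of this is the stated p.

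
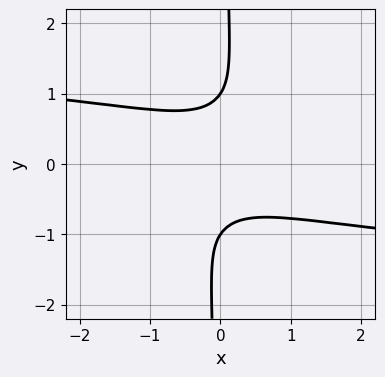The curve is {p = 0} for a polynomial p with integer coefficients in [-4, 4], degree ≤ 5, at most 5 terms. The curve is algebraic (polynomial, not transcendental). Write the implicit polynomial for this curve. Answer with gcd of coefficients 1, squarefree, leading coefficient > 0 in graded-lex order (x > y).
3*x*y^3 + x^2 - y^2 + 1

(a) The degree is 4 — a generic line meets the curve in up to 4 points.
(b) From the visible intercepts: it misses every integer gridline on the x-axis; among the integer gridlines, it crosses the y-axis at y ∈ {-1, 1}.
(c) Assembling these constraints gives the stated polynomial.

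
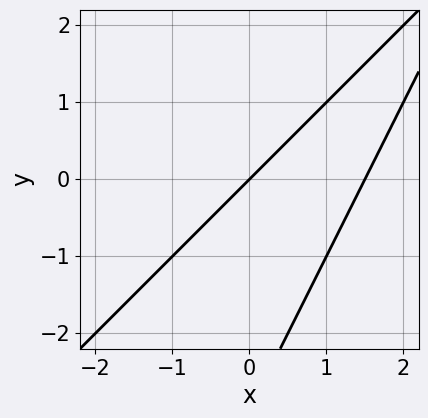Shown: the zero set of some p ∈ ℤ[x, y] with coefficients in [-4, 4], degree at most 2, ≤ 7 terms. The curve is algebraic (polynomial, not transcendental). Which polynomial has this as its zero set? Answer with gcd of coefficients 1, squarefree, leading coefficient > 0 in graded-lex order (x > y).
(a) deg p = 2.
(b) Against the integer gridlines: it crosses the y-axis at the gridline y = 0; one x-axis crossing is at x = 0.
(c) Solving for integer coefficients yields p as stated.

2*x^2 - 3*x*y + y^2 - 3*x + 3*y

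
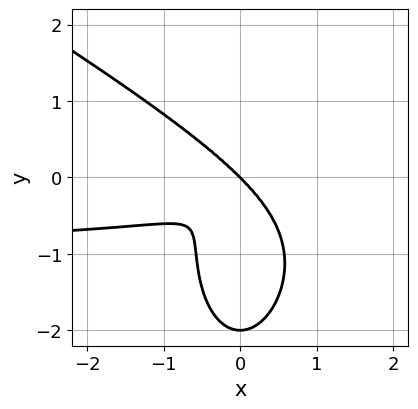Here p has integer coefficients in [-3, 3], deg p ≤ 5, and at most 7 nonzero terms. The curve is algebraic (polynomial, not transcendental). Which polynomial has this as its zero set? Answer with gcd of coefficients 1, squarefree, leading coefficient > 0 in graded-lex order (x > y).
(a) The degree is 4 — the shape is more complex than any degree-3 curve.
(b) From the visible intercepts: among the integer gridlines, it crosses the y-axis at y ∈ {-2, 0}; one x-axis crossing is at x = 0.
(c) Assembling these constraints gives the stated polynomial.

2*x^3*y + 3*x^2*y^2 + y^4 + 2*x^3 + 2*y^3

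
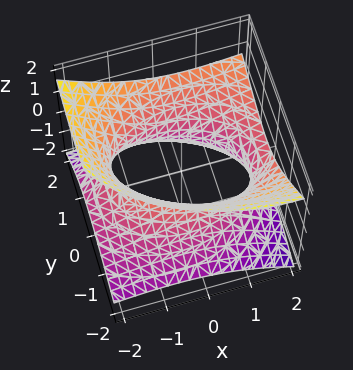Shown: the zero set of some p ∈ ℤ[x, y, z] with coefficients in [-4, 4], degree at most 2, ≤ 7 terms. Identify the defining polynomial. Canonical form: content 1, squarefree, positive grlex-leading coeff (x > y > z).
x^2 - 2*x*z + 2*y^2 - 2*y*z - 3*z^2 - 3

First, the degree is 2 — no degree-1 surface has this shape.
Next, reading off the gridlines: the surface avoids every integer z-axis point in the box.
Finally, putting this together gives p.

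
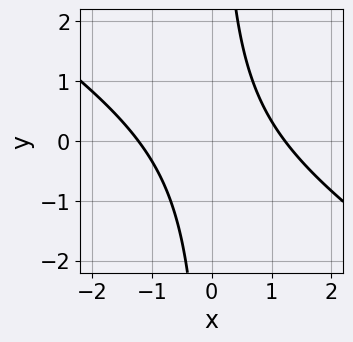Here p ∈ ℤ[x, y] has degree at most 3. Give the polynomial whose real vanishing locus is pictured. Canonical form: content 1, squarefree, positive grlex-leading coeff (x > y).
2*x^2 + 3*x*y - 3

1. The degree is 2 — no degree-1 curve has this shape.
2. Reading off the gridlines: no y-intercept at any integer in the box.
3. Together with the visible shape, these determine p as stated.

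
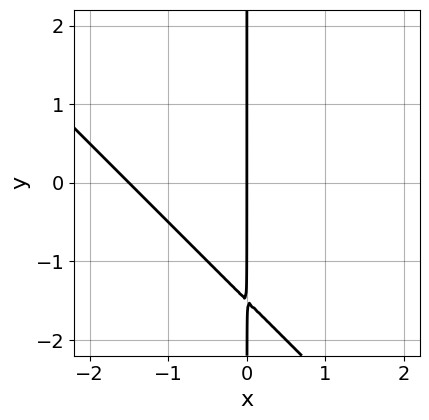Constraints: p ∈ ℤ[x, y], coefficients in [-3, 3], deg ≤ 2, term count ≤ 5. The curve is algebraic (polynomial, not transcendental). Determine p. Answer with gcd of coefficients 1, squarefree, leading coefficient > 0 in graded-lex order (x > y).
1. Degree: the shape is more complex than any degree-1 curve, so deg p = 2.
2. Checking where it meets the axes: it crosses the x-axis at the gridline x = 0; the visible y-axis segment lies entirely on the curve.
3. Solving for integer coefficients yields p as stated.

2*x^2 + 2*x*y + 3*x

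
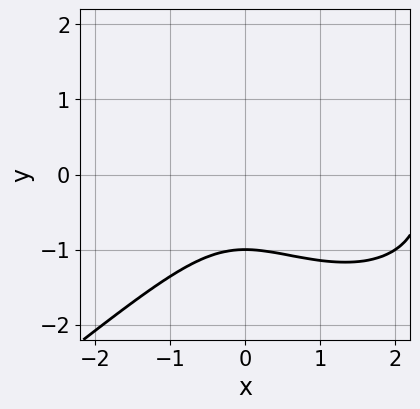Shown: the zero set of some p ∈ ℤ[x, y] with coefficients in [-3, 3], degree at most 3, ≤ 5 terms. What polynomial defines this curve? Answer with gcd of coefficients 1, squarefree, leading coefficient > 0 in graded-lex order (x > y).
(a) Degree: no degree-2 curve has this shape, so deg p = 3.
(b) Checking where it meets the axes: it crosses the y-axis at the gridline y = -1; the curve avoids every integer x-axis point in the box.
(c) Together with the visible shape, these determine p as stated.

x^3 - 2*y^3 - 2*x^2 - 2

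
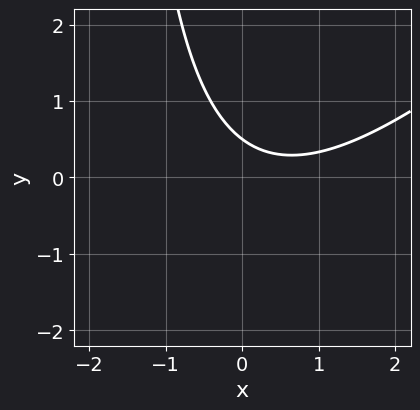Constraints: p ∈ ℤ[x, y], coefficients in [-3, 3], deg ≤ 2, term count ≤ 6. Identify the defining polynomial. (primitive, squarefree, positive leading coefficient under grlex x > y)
1. The degree is 2 — no degree-1 curve has this shape.
2. From the visible intercepts: it misses every integer gridline on the x-axis.
3. Together with the visible shape, these determine p as stated.

x^2 - x*y - x - 2*y + 1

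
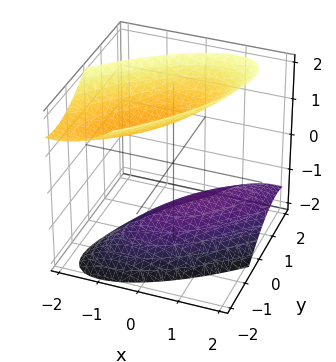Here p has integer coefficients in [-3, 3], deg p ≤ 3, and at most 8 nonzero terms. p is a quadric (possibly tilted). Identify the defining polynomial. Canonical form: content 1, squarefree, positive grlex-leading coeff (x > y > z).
First, I count 2 distinct pieces. They look like related sheets of one shape, so recover p as a whole.
Next, deg p = 2. The shape is more complex than any degree-1 surface.
Then, reading off the gridlines: the surface avoids every integer y-axis point in the box; the surface avoids every integer x-axis point in the box.
Finally, assembling these constraints gives the stated polynomial.

2*x^2 - 3*x*y + x*z + 2*y^2 - 2*z^2 + 3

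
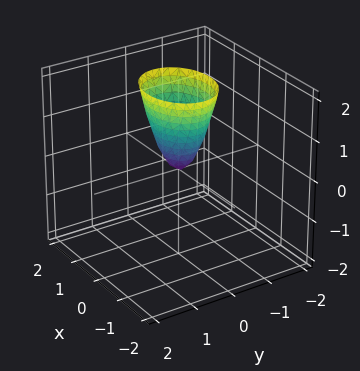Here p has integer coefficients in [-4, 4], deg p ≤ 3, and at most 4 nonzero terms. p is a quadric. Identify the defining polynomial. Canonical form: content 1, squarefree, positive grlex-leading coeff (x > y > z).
1. deg p = 2. A single bowl opening along one axis; a quadric.
2. Symmetries: the y ↦ −y reflection is a symmetry, so y appears only in even powers; the x ↦ −x reflection is a symmetry, so x appears only in even powers.
3. Observable constraints: it crosses the x-axis at the gridline x = 0; it meets the y-axis at y = 0 (among the integer gridlines); it crosses the z-axis at the gridline z = 0.
4. Matching integer coefficients to the picture gives p.

2*x^2 + 3*y^2 - z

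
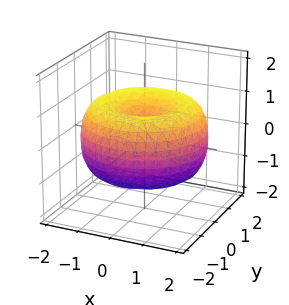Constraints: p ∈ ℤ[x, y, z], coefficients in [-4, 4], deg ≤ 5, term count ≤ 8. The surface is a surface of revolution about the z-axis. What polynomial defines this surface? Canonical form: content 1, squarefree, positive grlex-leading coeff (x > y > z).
First, degree: the shape is more complex than any degree-3 surface, so deg p = 4.
Next, by symmetry, the z-axis is an axis of rotation, so x and y enter only as x² + y².
Then, from the visible intercepts: a circular section at z = 0 has radius between 1 and 2.
Finally, solving for integer coefficients yields p as stated.

x^4 + 2*x^2*y^2 + y^4 - 3*x^2 - 3*y^2 + 3*z^2 - 1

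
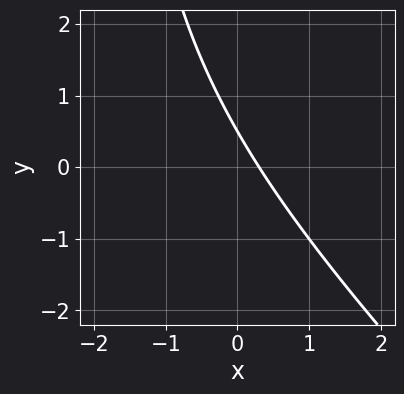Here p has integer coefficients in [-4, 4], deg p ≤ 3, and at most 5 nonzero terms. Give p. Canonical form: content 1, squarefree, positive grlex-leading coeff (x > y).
deg p = 2.
Matching integer coefficients to the picture gives p.

x^2 + x*y + 3*x + 2*y - 1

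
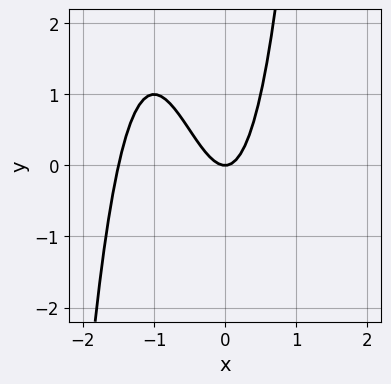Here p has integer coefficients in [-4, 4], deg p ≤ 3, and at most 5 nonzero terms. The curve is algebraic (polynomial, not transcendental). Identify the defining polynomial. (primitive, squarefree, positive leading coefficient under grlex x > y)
2*x^3 + 3*x^2 - y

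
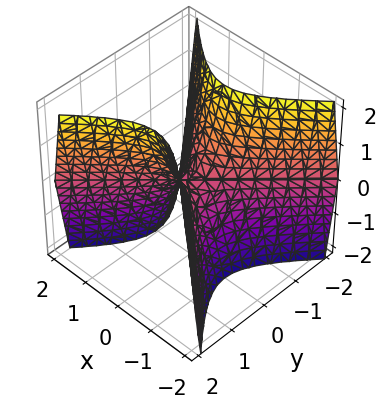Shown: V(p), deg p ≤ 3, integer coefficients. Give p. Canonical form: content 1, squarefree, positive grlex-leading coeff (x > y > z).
2*x^2 - 2*y^2 + z

deg p = 2.
Symmetries: it's symmetric under y → −y, forcing even powers of y; it's symmetric under x → −x, forcing even powers of x.
Observable constraints: it crosses the y-axis at the gridline y = 0; one x-axis crossing is at x = 0; it meets the z-axis at z = 0 (among the integer gridlines).
Matching integer coefficients to the picture gives p.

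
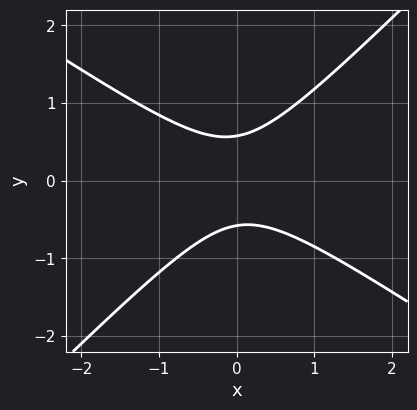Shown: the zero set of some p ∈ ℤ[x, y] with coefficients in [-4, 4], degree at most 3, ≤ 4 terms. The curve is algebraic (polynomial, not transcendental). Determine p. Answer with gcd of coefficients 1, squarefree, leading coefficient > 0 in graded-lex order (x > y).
The degree is 2 — the shape is more complex than any degree-1 curve.
Against the integer gridlines: the curve avoids every integer x-axis point in the box.
Putting this together gives p.

2*x^2 + x*y - 3*y^2 + 1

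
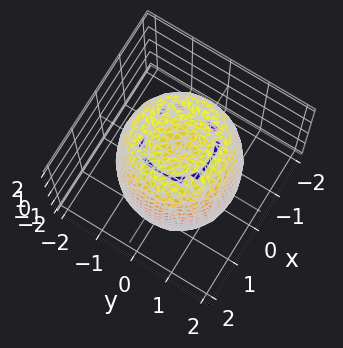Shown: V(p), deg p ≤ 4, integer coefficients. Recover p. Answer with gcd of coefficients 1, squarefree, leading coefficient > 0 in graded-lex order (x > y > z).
2*x^4 + 4*x^2*y^2 + 2*y^4 - 3*x^2 - 3*y^2 + z^2 - 3

The degree is 4 — a generic line meets the surface in up to 4 points.
Symmetries: every cross-section ⟂ z is a circle, so x, y appear only via x² + y².
Reading off the gridlines: a circular section at z = 0 has radius between 1 and 2.
Fitting integer coefficients to these (and the overall shape) gives p.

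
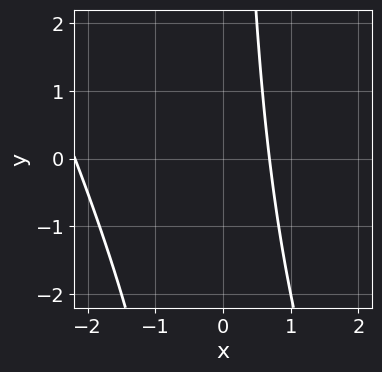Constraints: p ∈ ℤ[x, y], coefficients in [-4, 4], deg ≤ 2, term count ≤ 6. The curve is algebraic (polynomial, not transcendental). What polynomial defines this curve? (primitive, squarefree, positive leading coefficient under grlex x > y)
1. The degree is 2 — no degree-1 curve has this shape.
2. Reading off the gridlines: no y-intercept at any integer in the box.
3. The integer polynomial consistent with all of this is the stated p.

2*x^2 + x*y + 3*x - 3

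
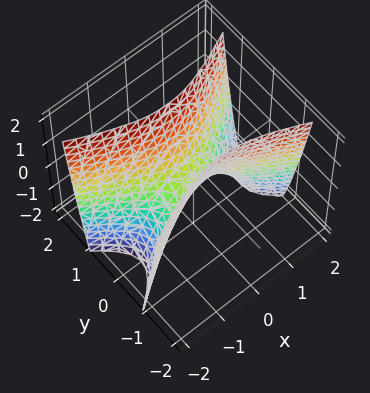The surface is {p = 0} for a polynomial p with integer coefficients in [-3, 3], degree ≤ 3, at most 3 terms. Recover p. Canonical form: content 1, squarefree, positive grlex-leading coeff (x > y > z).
x^2 - 3*y^2 + z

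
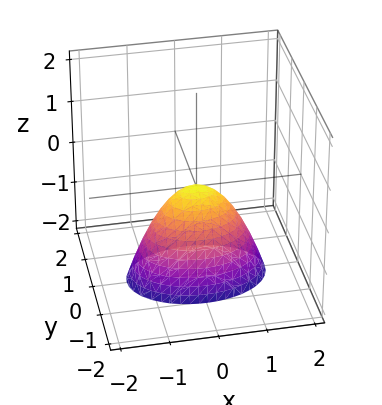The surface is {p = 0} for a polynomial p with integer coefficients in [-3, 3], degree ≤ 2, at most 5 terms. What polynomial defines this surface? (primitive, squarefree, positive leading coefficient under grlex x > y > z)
(a) Degree: a single bowl opening along one axis; a quadric, so deg p = 2.
(b) Symmetries: it's symmetric under y → −y, forcing even powers of y; it's symmetric under x → −x, forcing even powers of x.
(c) Against the integer gridlines: one x-axis crossing is at x = 0; it crosses the z-axis at the gridline z = 0.
(d) Together with the visible shape, these determine p as stated.

x^2 + 2*y^2 + z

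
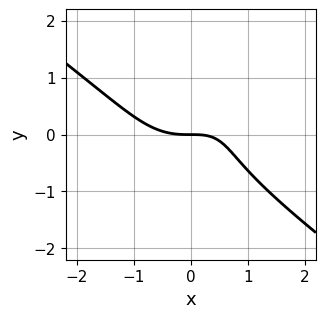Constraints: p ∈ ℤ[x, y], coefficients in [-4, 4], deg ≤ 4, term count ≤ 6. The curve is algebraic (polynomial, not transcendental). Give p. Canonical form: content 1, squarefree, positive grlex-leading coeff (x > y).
2*x^3 + x^2*y + 3*y^3 - 2*x*y + 3*y

(a) Degree: the shape is more complex than any degree-2 curve, so deg p = 3.
(b) From the axis intercepts and sections: it meets the y-axis at y = 0 (among the integer gridlines); it meets the x-axis at x = 0 (among the integer gridlines).
(c) Matching integer coefficients to the picture gives p.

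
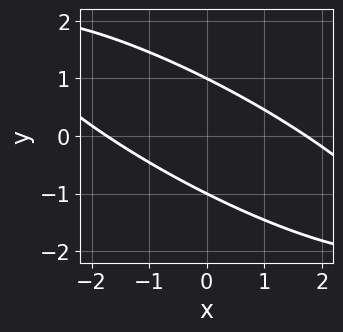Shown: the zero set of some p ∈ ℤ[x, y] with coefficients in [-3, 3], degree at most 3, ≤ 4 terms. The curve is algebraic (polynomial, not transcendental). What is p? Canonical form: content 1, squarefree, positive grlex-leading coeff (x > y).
First, the degree is 2 — a generic line meets the curve in up to 2 points.
Then, against the integer gridlines: among the integer gridlines, it crosses the y-axis at y ∈ {-1, 1}.
Finally, matching integer coefficients to the picture gives p.

x^2 + 3*x*y + 3*y^2 - 3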